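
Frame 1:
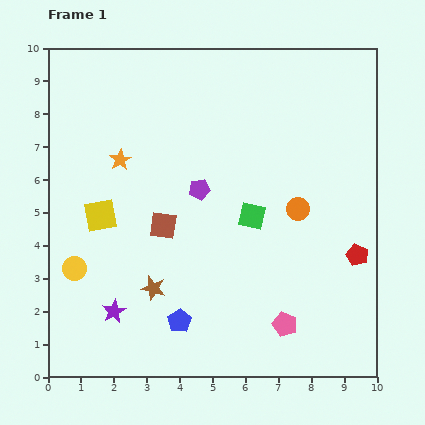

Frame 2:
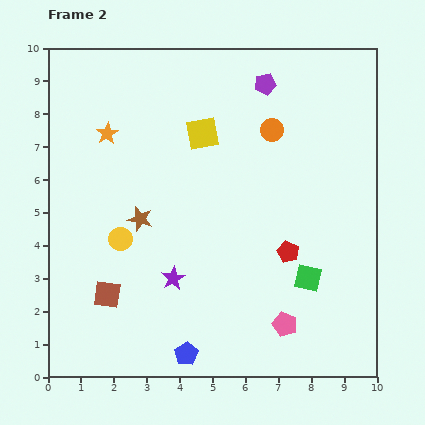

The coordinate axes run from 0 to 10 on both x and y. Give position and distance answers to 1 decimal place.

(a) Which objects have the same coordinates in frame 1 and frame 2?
the pink pentagon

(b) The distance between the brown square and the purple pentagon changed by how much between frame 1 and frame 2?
+6.4

Distance in frame 1: 1.6. Distance in frame 2: 8.0.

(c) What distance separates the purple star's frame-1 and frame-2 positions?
2.1

The purple star moved from (2.0, 2.0) to (3.8, 3.0), a distance of √(1.8² + 1.0²) ≈ 2.1.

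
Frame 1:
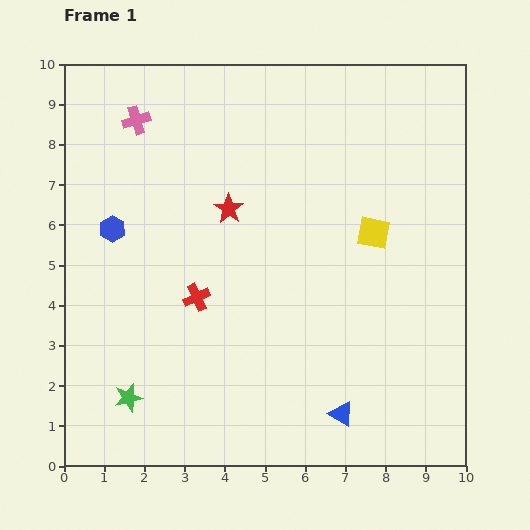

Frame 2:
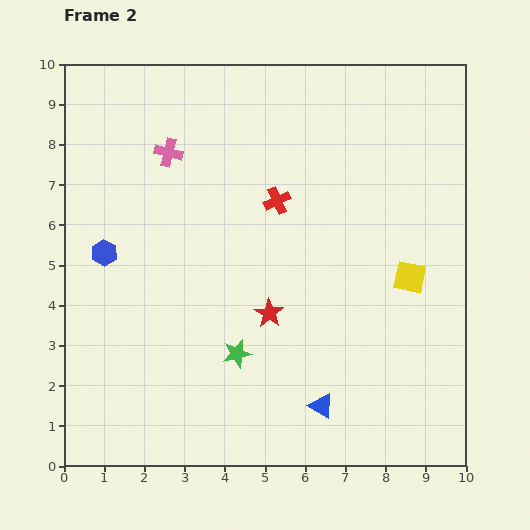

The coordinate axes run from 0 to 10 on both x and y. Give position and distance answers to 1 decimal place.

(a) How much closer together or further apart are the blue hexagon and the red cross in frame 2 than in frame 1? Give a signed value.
+1.8

Distance in frame 1: 2.7. Distance in frame 2: 4.5.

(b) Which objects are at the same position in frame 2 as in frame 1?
none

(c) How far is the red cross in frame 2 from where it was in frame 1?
3.1

The red cross moved from (3.3, 4.2) to (5.3, 6.6), a distance of √(2.0² + 2.4²) ≈ 3.1.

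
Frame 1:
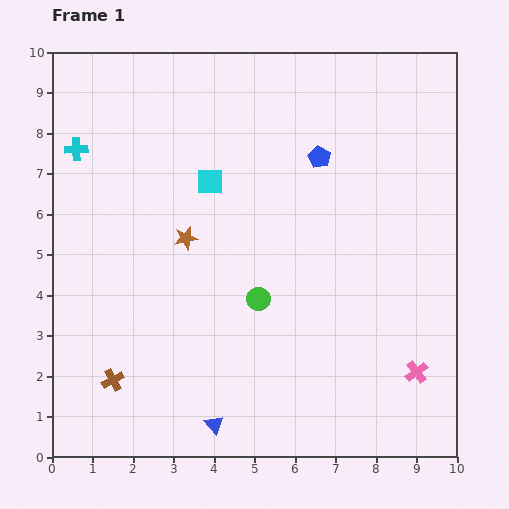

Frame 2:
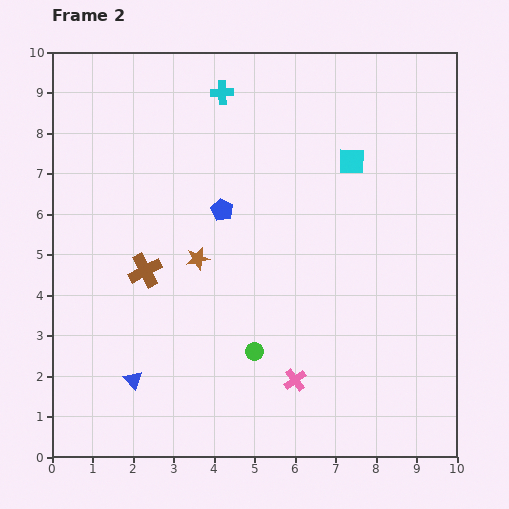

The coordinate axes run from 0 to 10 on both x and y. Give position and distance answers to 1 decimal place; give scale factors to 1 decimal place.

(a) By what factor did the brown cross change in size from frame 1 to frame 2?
1.5×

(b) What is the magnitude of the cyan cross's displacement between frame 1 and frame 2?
3.9

The cyan cross moved from (0.6, 7.6) to (4.2, 9.0), a distance of √(3.6² + 1.4²) ≈ 3.9.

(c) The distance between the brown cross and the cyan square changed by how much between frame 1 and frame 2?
+0.3

Distance in frame 1: 5.5. Distance in frame 2: 5.8.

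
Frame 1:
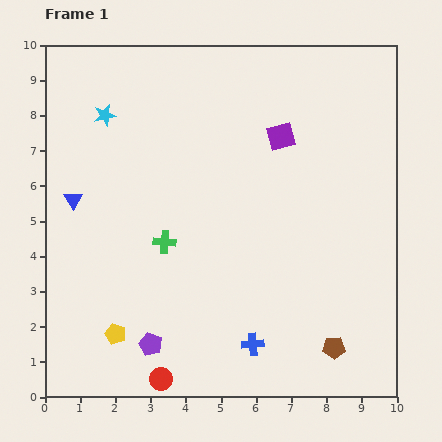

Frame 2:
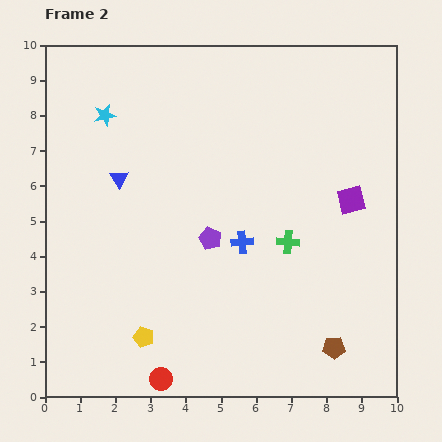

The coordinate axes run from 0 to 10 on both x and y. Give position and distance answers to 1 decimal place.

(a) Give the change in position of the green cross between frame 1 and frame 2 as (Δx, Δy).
(3.5, 0.0)

The green cross was at (3.4, 4.4) in frame 1 and (6.9, 4.4) in frame 2.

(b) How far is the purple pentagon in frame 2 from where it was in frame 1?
3.4

The purple pentagon moved from (3.0, 1.5) to (4.7, 4.5), a distance of √(1.7² + 3.0²) ≈ 3.4.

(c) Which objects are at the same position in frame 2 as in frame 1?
the red circle, the cyan star, the brown pentagon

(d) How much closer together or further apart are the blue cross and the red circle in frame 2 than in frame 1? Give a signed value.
+1.7

Distance in frame 1: 2.8. Distance in frame 2: 4.5.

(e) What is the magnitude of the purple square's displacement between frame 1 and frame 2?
2.7

The purple square moved from (6.7, 7.4) to (8.7, 5.6), a distance of √(2.0² + 1.8²) ≈ 2.7.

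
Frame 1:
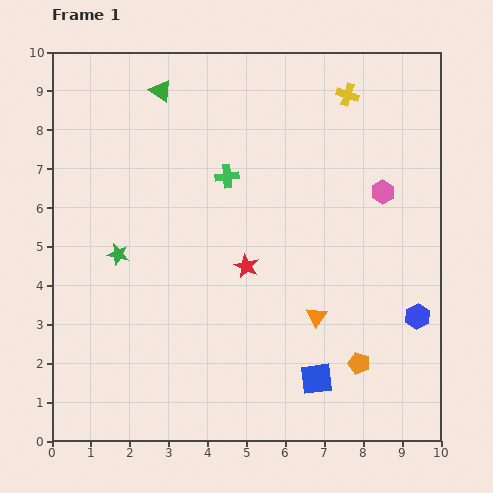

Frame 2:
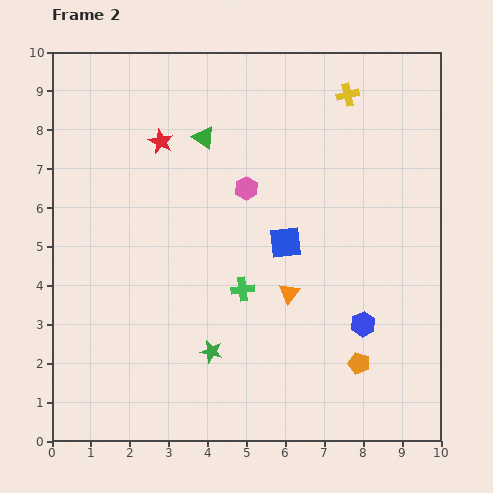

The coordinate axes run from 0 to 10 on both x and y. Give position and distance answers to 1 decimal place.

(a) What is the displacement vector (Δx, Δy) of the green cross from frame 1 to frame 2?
(0.4, -2.9)

The green cross was at (4.5, 6.8) in frame 1 and (4.9, 3.9) in frame 2.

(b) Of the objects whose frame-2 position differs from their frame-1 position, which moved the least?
the orange triangle

(moved 0.9)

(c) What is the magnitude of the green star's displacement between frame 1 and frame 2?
3.5

The green star moved from (1.7, 4.8) to (4.1, 2.3), a distance of √(2.4² + 2.5²) ≈ 3.5.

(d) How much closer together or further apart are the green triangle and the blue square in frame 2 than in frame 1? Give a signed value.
-5.0

Distance in frame 1: 8.4. Distance in frame 2: 3.4.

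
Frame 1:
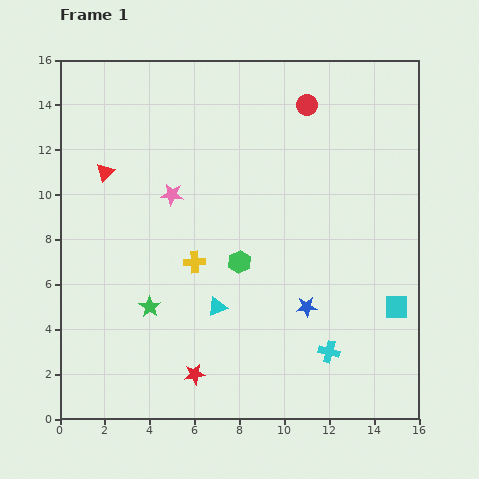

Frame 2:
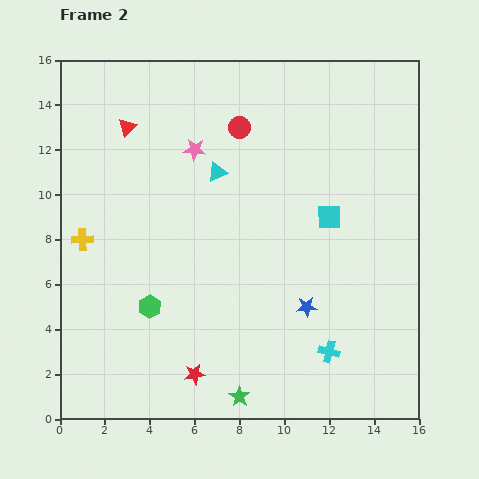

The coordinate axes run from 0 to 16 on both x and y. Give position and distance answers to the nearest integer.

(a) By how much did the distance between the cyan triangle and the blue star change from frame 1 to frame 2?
+3

Distance in frame 1: 4. Distance in frame 2: 7.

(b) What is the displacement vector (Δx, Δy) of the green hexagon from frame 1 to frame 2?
(-4, -2)

The green hexagon was at (8, 7) in frame 1 and (4, 5) in frame 2.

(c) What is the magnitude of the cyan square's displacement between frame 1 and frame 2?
5

The cyan square moved from (15, 5) to (12, 9), a distance of √(3² + 4²) ≈ 5.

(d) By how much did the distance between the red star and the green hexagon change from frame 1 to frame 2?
-1

Distance in frame 1: 5. Distance in frame 2: 4.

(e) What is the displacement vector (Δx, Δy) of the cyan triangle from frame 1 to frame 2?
(0, 6)

The cyan triangle was at (7, 5) in frame 1 and (7, 11) in frame 2.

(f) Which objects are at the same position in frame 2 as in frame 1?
the red star, the blue star, the cyan cross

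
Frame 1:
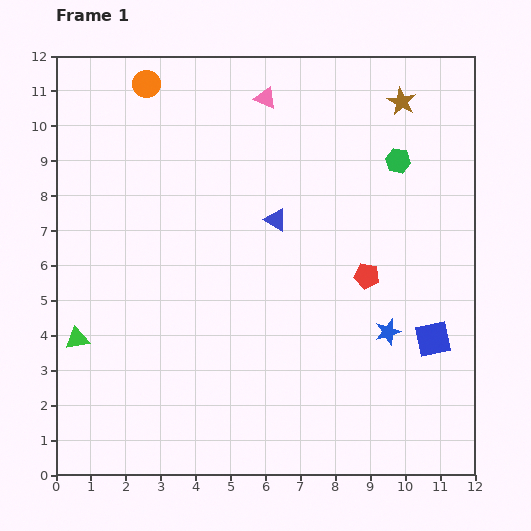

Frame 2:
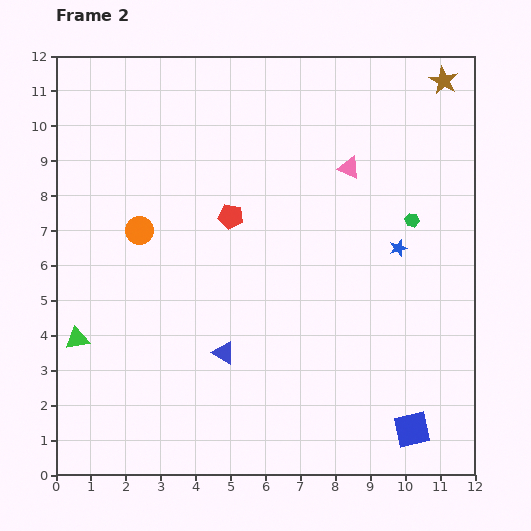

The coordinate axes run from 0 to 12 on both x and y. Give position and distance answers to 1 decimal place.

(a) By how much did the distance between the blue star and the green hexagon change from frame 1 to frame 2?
-4.0

Distance in frame 1: 4.9. Distance in frame 2: 0.9.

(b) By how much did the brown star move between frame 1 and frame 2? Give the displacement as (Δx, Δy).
(1.2, 0.6)

The brown star was at (9.9, 10.7) in frame 1 and (11.1, 11.3) in frame 2.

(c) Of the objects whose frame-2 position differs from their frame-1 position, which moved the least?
the brown star

(moved 1.3)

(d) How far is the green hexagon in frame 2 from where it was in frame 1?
1.7

The green hexagon moved from (9.8, 9.0) to (10.2, 7.3), a distance of √(0.4² + 1.7²) ≈ 1.7.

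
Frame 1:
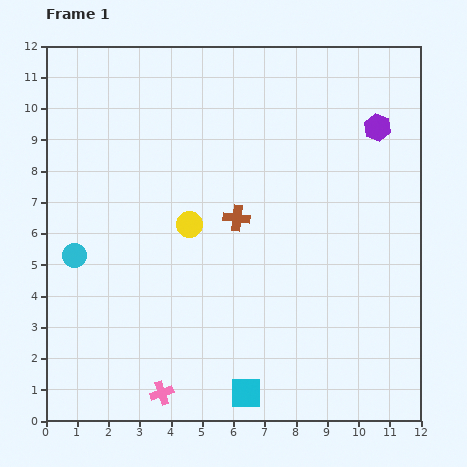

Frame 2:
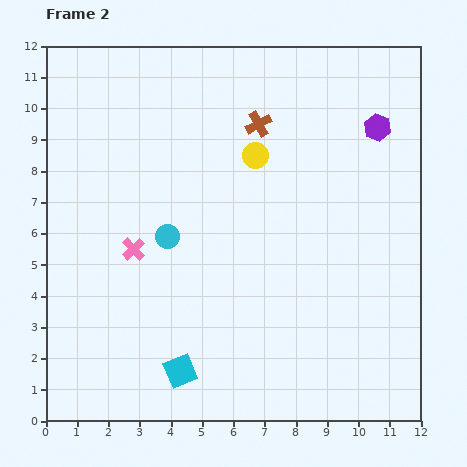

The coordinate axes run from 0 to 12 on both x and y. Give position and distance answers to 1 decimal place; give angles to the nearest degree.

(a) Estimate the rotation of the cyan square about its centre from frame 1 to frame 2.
23° counter-clockwise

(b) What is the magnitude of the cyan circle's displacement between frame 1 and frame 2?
3.1

The cyan circle moved from (0.9, 5.3) to (3.9, 5.9), a distance of √(3.0² + 0.6²) ≈ 3.1.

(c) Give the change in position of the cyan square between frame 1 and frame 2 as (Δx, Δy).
(-2.1, 0.7)

The cyan square was at (6.4, 0.9) in frame 1 and (4.3, 1.6) in frame 2.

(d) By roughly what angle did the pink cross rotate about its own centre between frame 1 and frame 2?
24° counter-clockwise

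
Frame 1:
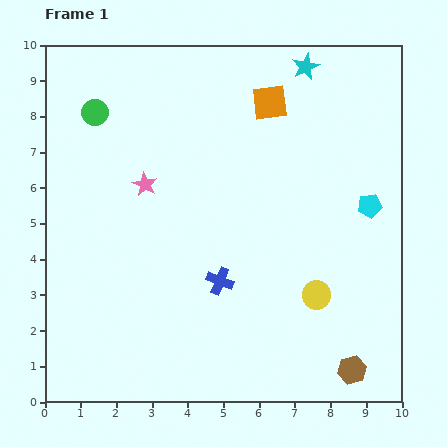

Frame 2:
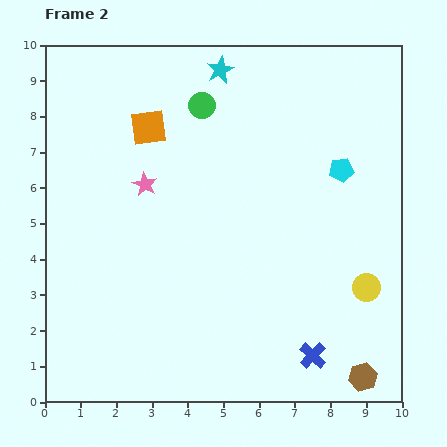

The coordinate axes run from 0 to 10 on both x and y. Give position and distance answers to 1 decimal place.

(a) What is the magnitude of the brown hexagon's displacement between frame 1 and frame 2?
0.4

The brown hexagon moved from (8.6, 0.9) to (8.9, 0.7), a distance of √(0.3² + 0.2²) ≈ 0.4.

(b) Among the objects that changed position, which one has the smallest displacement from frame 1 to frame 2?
the brown hexagon

(moved 0.4)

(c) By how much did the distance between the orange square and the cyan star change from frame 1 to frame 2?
+1.2

Distance in frame 1: 1.4. Distance in frame 2: 2.6.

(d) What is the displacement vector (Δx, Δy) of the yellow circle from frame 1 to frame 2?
(1.4, 0.2)

The yellow circle was at (7.6, 3.0) in frame 1 and (9.0, 3.2) in frame 2.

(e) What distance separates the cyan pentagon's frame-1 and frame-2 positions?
1.3

The cyan pentagon moved from (9.1, 5.5) to (8.3, 6.5), a distance of √(0.8² + 1.0²) ≈ 1.3.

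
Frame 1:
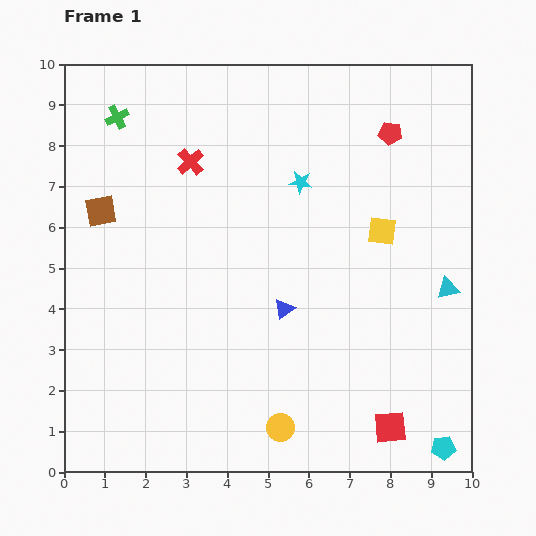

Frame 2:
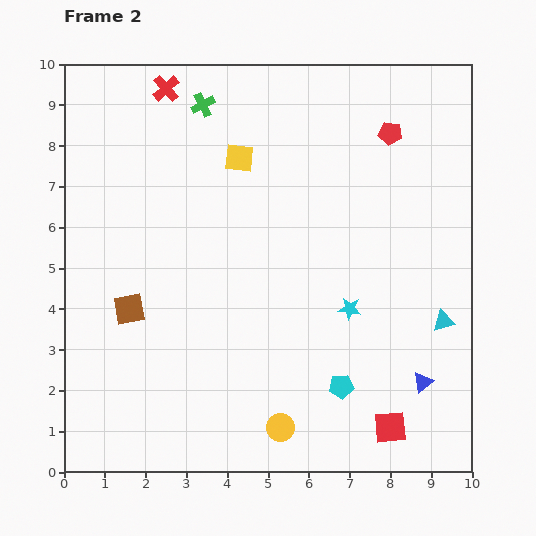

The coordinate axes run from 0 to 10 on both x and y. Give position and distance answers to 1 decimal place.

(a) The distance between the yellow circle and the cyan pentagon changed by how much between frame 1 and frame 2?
-2.2

Distance in frame 1: 4.0. Distance in frame 2: 1.8.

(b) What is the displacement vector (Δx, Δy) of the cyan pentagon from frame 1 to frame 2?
(-2.5, 1.5)

The cyan pentagon was at (9.3, 0.6) in frame 1 and (6.8, 2.1) in frame 2.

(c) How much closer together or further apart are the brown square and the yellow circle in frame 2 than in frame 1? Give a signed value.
-2.2

Distance in frame 1: 6.9. Distance in frame 2: 4.7.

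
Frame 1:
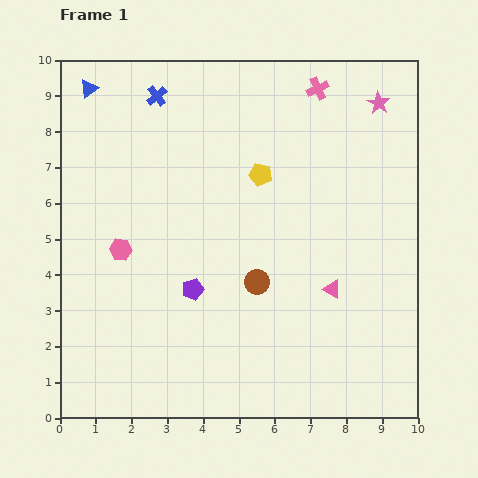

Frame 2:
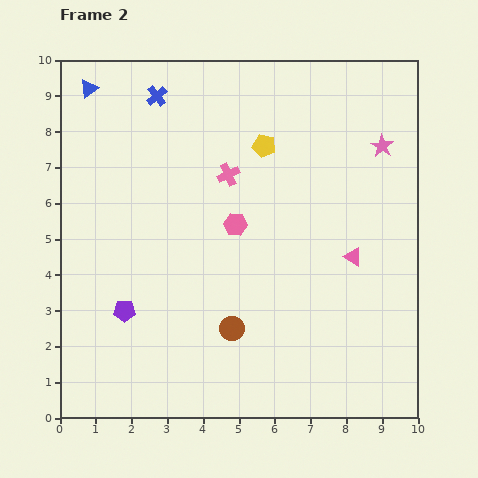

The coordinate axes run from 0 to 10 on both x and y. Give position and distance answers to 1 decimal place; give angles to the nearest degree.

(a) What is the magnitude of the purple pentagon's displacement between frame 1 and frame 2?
2.0

The purple pentagon moved from (3.7, 3.6) to (1.8, 3.0), a distance of √(1.9² + 0.6²) ≈ 2.0.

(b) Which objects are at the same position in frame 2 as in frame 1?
the blue cross, the blue triangle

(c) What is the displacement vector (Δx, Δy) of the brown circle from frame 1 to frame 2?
(-0.7, -1.3)

The brown circle was at (5.5, 3.8) in frame 1 and (4.8, 2.5) in frame 2.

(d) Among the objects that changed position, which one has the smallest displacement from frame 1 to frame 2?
the yellow pentagon

(moved 0.8)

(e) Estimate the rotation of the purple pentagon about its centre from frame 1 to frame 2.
17° clockwise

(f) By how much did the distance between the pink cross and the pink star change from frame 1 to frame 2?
+2.7

Distance in frame 1: 1.7. Distance in frame 2: 4.4.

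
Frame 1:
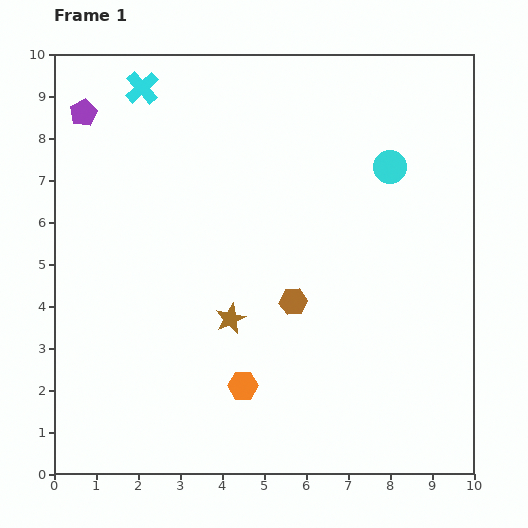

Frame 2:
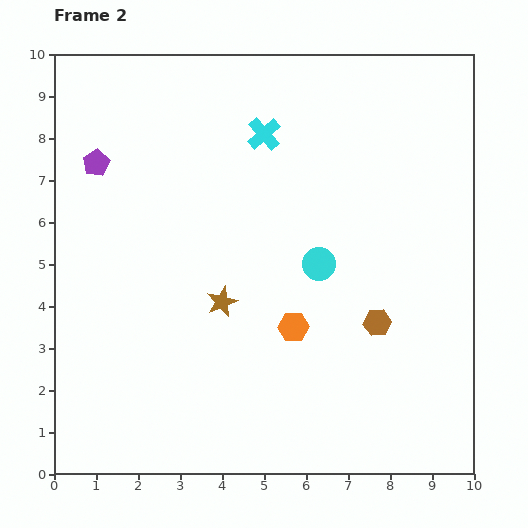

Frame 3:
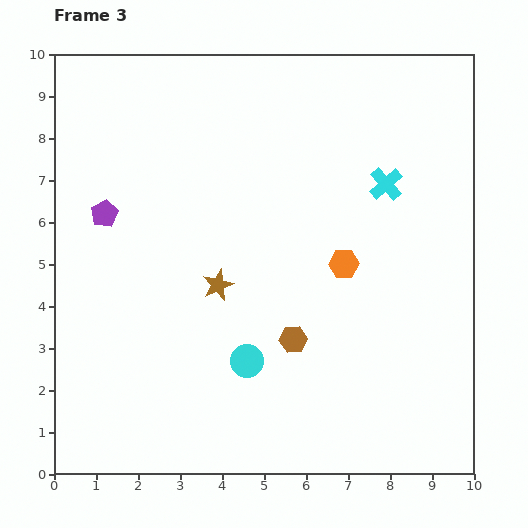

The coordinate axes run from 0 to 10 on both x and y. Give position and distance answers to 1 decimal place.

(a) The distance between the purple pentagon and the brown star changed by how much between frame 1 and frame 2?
-1.5

Distance in frame 1: 6.0. Distance in frame 2: 4.5.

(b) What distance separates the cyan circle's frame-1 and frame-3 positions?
5.7

The cyan circle moved from (8.0, 7.3) to (4.6, 2.7), a distance of √(3.4² + 4.6²) ≈ 5.7.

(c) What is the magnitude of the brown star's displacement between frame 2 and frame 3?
0.4

The brown star moved from (4.0, 4.1) to (3.9, 4.5), a distance of √(0.1² + 0.4²) ≈ 0.4.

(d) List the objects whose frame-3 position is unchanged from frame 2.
none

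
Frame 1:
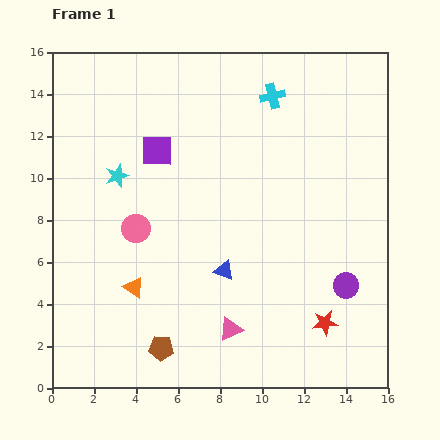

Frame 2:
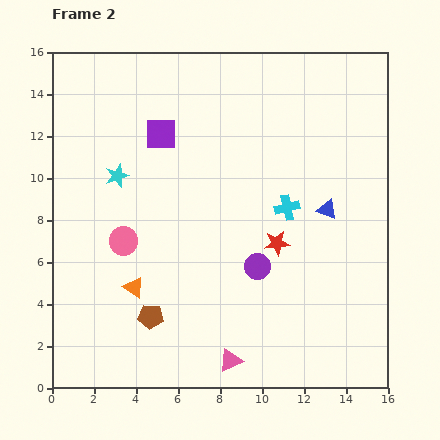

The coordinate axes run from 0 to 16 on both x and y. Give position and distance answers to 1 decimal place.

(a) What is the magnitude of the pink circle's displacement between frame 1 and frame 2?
0.8

The pink circle moved from (4.0, 7.6) to (3.4, 7.0), a distance of √(0.6² + 0.6²) ≈ 0.8.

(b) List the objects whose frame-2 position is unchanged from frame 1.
the orange triangle, the cyan star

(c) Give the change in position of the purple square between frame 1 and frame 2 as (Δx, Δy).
(0.2, 0.8)

The purple square was at (5.0, 11.3) in frame 1 and (5.2, 12.1) in frame 2.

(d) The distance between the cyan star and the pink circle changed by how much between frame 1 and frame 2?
+0.4

Distance in frame 1: 2.7. Distance in frame 2: 3.1.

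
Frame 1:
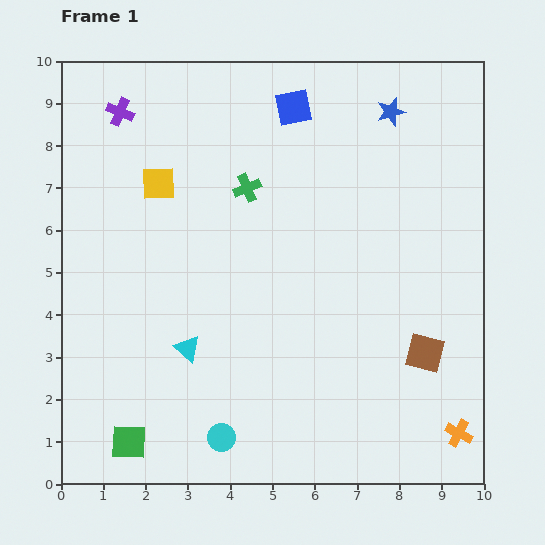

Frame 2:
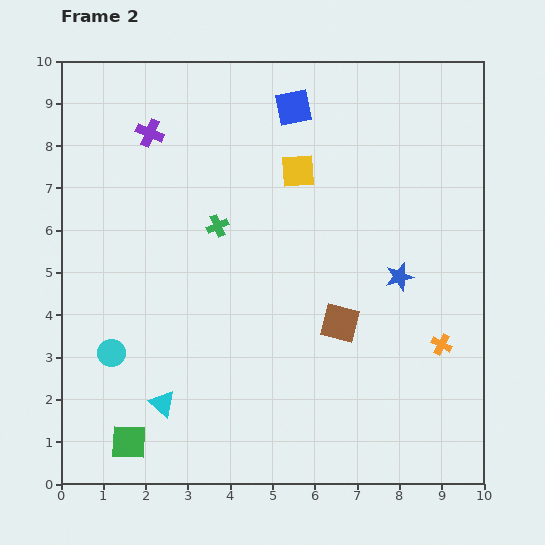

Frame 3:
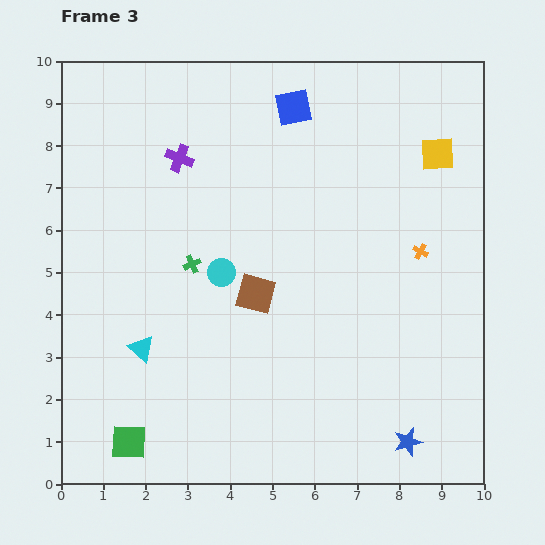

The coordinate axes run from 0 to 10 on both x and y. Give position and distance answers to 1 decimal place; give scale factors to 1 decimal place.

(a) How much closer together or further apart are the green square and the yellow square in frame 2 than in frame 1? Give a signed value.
+1.4

Distance in frame 1: 6.1. Distance in frame 2: 7.5.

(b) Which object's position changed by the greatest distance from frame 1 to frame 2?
the blue star

(moved 3.9; next 3.3)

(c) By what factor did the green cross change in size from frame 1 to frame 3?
0.6×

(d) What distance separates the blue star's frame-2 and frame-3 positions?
3.9

The blue star moved from (8.0, 4.9) to (8.2, 1.0), a distance of √(0.2² + 3.9²) ≈ 3.9.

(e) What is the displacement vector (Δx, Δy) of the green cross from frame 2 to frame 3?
(-0.6, -0.9)

The green cross was at (3.7, 6.1) in frame 2 and (3.1, 5.2) in frame 3.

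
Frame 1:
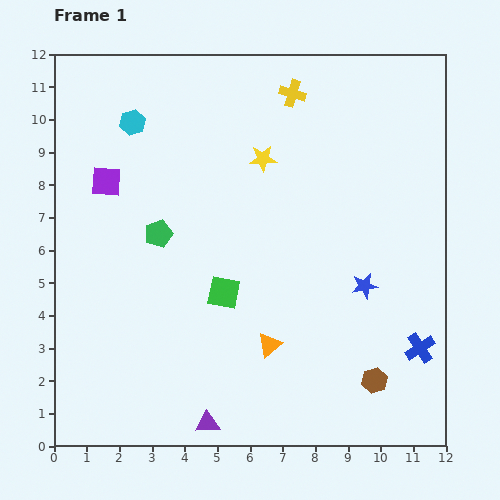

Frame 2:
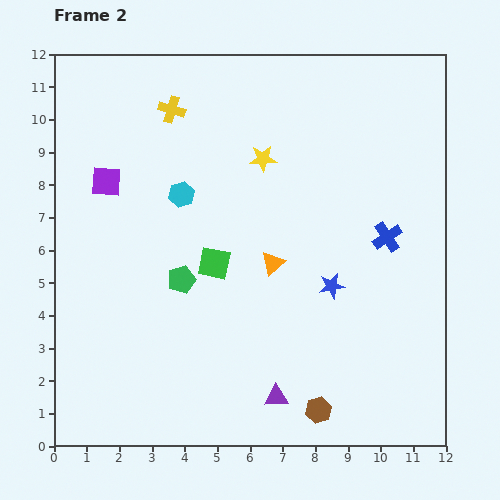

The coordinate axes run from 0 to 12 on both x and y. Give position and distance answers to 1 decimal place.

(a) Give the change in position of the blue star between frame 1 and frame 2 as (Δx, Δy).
(-1.0, 0.0)

The blue star was at (9.5, 4.9) in frame 1 and (8.5, 4.9) in frame 2.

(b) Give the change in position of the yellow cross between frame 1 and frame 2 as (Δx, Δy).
(-3.7, -0.5)

The yellow cross was at (7.3, 10.8) in frame 1 and (3.6, 10.3) in frame 2.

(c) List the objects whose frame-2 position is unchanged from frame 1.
the purple square, the yellow star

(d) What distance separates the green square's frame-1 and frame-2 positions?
0.9

The green square moved from (5.2, 4.7) to (4.9, 5.6), a distance of √(0.3² + 0.9²) ≈ 0.9.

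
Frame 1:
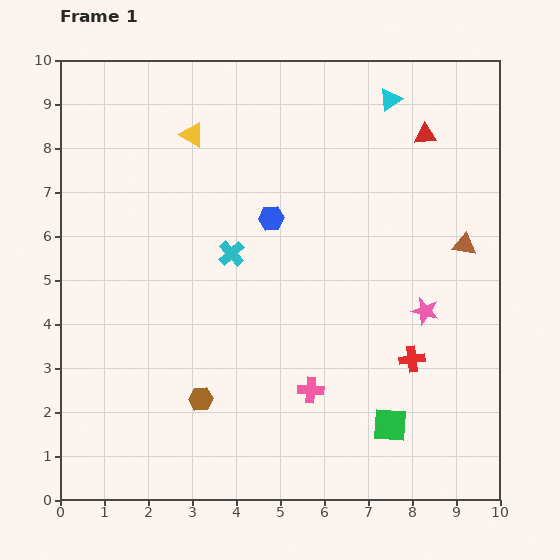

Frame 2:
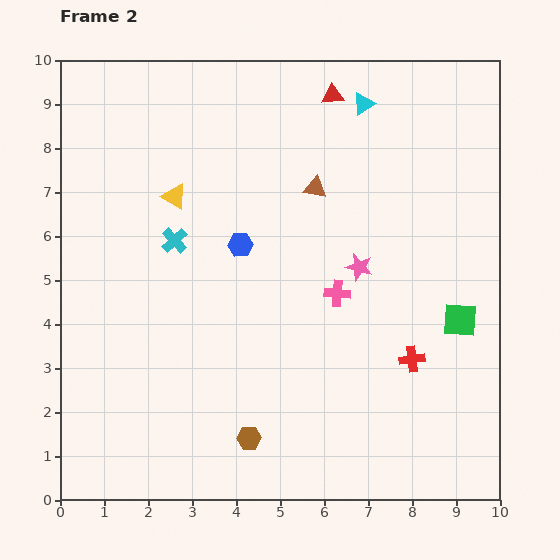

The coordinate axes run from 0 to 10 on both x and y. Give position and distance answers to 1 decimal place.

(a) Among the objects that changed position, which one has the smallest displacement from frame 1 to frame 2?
the cyan triangle

(moved 0.6)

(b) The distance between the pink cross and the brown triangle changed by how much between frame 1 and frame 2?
-2.3

Distance in frame 1: 4.8. Distance in frame 2: 2.5.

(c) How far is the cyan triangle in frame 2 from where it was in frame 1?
0.6

The cyan triangle moved from (7.5, 9.1) to (6.9, 9.0), a distance of √(0.6² + 0.1²) ≈ 0.6.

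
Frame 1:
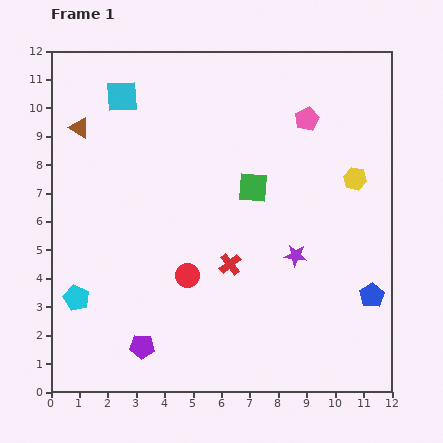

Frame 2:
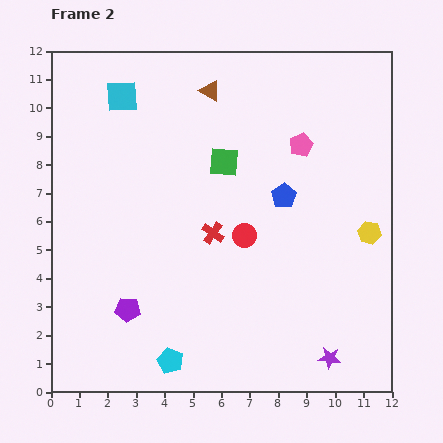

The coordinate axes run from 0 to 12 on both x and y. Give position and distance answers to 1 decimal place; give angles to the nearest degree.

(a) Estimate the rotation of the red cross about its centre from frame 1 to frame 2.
17° counter-clockwise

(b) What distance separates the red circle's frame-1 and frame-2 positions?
2.4

The red circle moved from (4.8, 4.1) to (6.8, 5.5), a distance of √(2.0² + 1.4²) ≈ 2.4.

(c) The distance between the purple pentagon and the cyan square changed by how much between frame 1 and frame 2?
-1.3

Distance in frame 1: 8.8. Distance in frame 2: 7.5.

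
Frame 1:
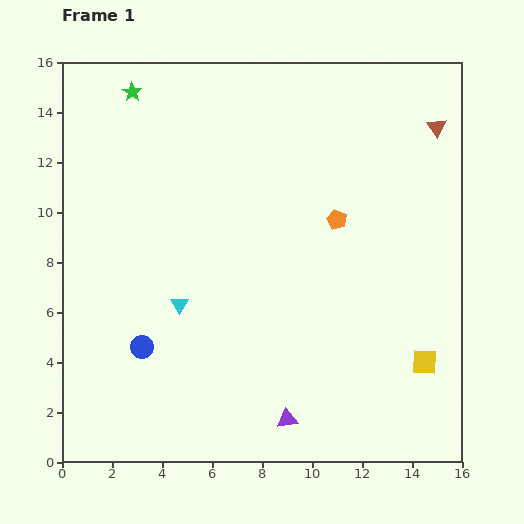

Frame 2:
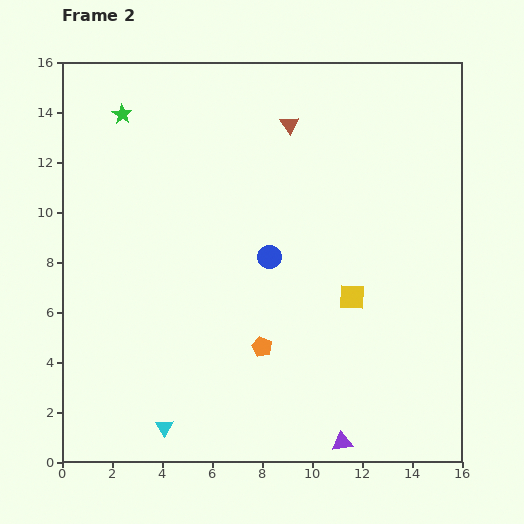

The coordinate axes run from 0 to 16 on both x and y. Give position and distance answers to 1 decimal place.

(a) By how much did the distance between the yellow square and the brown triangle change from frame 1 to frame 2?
-2.1

Distance in frame 1: 9.4. Distance in frame 2: 7.3.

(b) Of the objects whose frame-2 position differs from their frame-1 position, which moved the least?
the green star

(moved 1.0)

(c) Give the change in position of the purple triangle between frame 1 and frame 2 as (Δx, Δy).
(2.2, -0.9)

The purple triangle was at (9.0, 1.7) in frame 1 and (11.2, 0.8) in frame 2.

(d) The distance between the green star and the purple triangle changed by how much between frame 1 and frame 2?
+1.3

Distance in frame 1: 14.5. Distance in frame 2: 15.8.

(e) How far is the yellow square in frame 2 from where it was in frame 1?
3.9

The yellow square moved from (14.5, 4.0) to (11.6, 6.6), a distance of √(2.9² + 2.6²) ≈ 3.9.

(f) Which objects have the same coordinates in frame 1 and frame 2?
none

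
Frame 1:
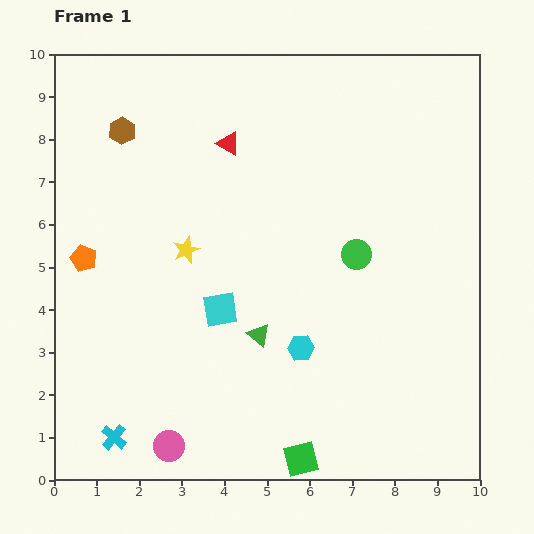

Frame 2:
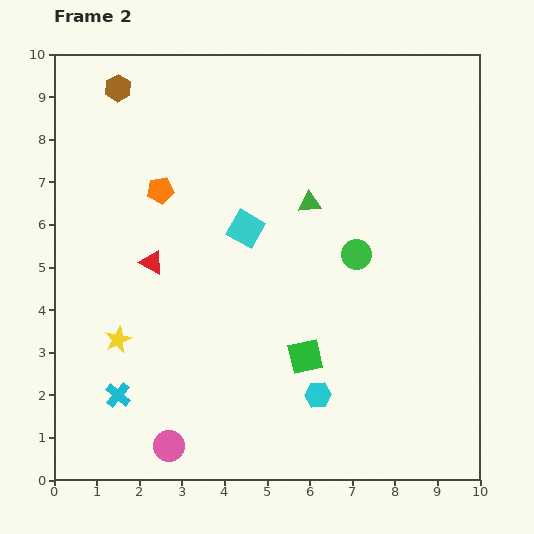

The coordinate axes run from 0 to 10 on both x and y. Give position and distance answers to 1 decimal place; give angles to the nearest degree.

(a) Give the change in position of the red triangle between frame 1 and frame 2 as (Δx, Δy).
(-1.8, -2.8)

The red triangle was at (4.1, 7.9) in frame 1 and (2.3, 5.1) in frame 2.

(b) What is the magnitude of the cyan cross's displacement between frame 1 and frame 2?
1.0

The cyan cross moved from (1.4, 1.0) to (1.5, 2.0), a distance of √(0.1² + 1.0²) ≈ 1.0.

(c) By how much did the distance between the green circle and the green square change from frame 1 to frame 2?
-2.3

Distance in frame 1: 5.0. Distance in frame 2: 2.7.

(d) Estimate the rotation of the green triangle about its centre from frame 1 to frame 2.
44° counter-clockwise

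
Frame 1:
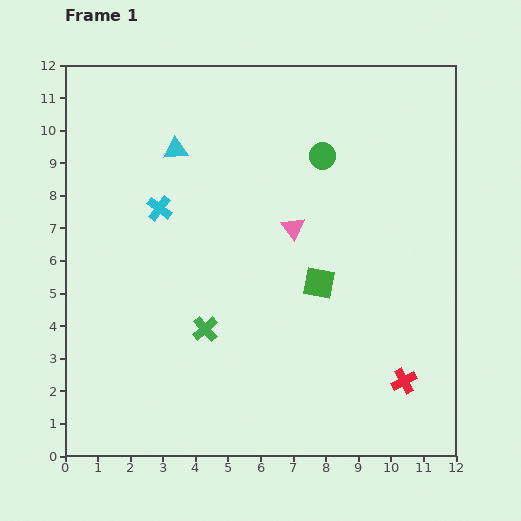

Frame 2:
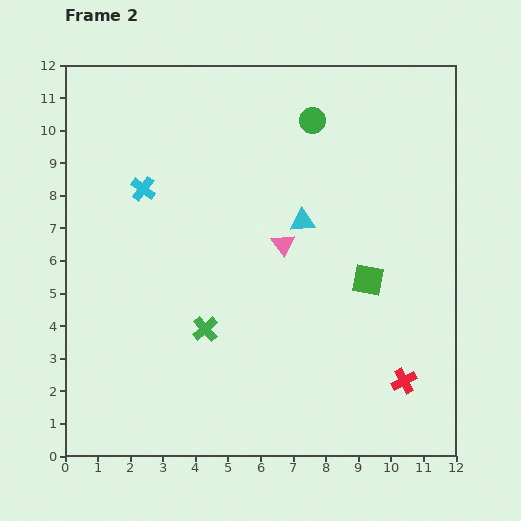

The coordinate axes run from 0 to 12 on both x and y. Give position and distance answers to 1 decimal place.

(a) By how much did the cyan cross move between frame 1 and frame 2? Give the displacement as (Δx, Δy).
(-0.5, 0.6)

The cyan cross was at (2.9, 7.6) in frame 1 and (2.4, 8.2) in frame 2.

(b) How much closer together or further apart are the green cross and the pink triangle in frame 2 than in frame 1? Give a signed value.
-0.6

Distance in frame 1: 4.1. Distance in frame 2: 3.5.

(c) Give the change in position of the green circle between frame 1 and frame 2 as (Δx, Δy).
(-0.3, 1.1)

The green circle was at (7.9, 9.2) in frame 1 and (7.6, 10.3) in frame 2.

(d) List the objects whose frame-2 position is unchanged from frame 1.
the green cross, the red cross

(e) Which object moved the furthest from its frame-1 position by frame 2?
the cyan triangle

(moved 4.5; next 1.5)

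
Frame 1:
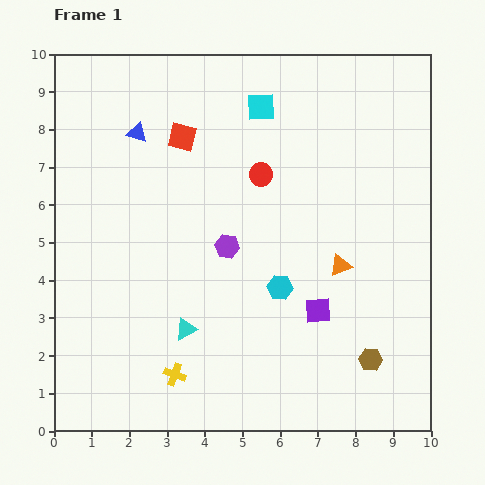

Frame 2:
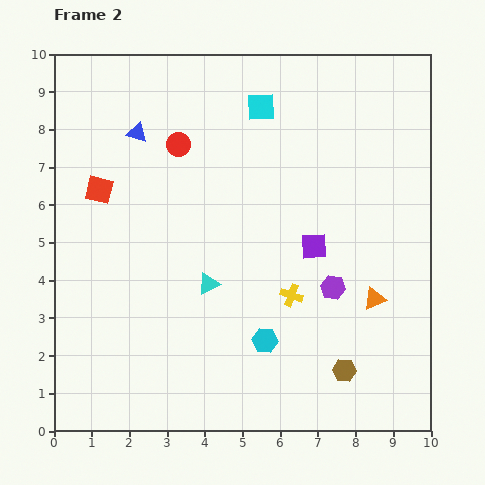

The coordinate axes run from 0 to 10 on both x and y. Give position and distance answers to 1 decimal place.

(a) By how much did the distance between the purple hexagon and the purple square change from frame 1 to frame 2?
-1.7

Distance in frame 1: 2.9. Distance in frame 2: 1.2.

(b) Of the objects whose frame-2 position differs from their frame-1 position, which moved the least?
the brown hexagon

(moved 0.8)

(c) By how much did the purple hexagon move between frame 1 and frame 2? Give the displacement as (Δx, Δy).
(2.8, -1.1)

The purple hexagon was at (4.6, 4.9) in frame 1 and (7.4, 3.8) in frame 2.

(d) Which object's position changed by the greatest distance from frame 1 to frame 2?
the yellow cross

(moved 3.7; next 3.0)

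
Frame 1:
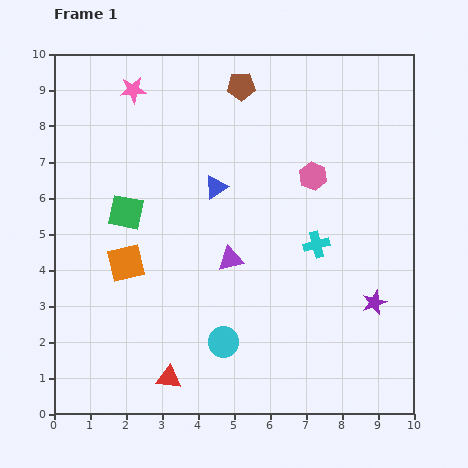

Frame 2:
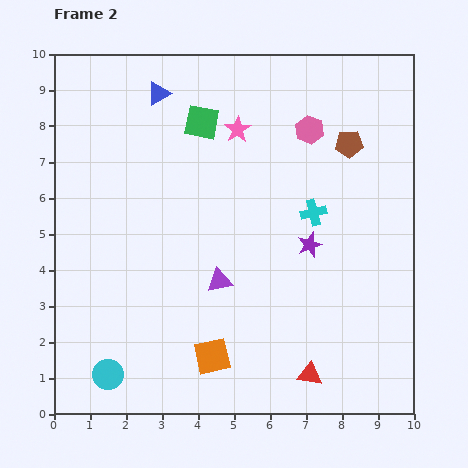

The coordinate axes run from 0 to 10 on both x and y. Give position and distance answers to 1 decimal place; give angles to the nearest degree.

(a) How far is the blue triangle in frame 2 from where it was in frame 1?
3.1

The blue triangle moved from (4.5, 6.3) to (2.9, 8.9), a distance of √(1.6² + 2.6²) ≈ 3.1.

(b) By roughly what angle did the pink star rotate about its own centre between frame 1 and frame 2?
29° counter-clockwise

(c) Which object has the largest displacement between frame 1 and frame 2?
the red triangle

(moved 3.9; next 3.5)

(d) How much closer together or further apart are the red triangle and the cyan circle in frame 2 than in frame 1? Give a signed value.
+3.8

Distance in frame 1: 1.8. Distance in frame 2: 5.6.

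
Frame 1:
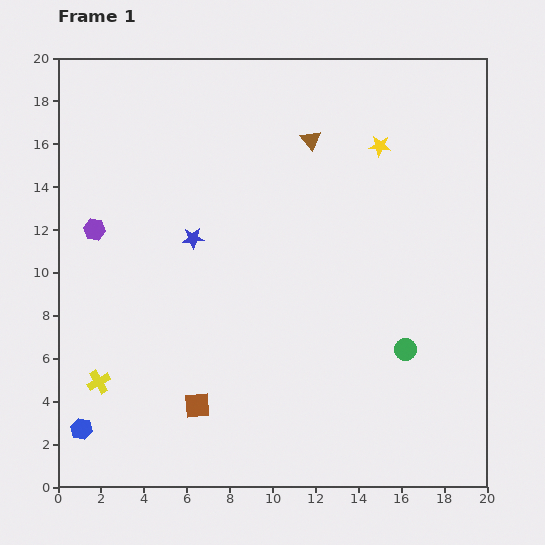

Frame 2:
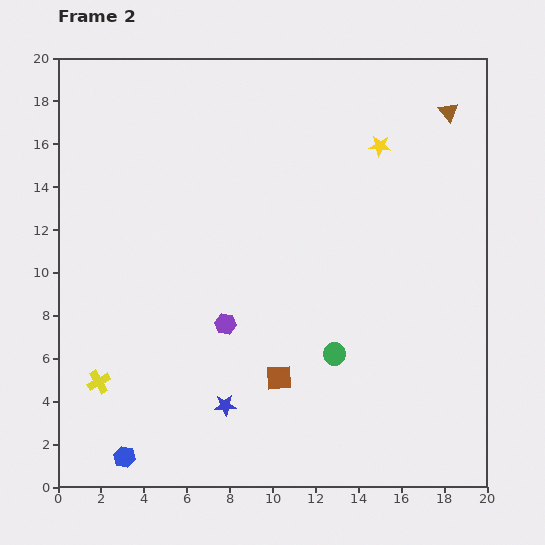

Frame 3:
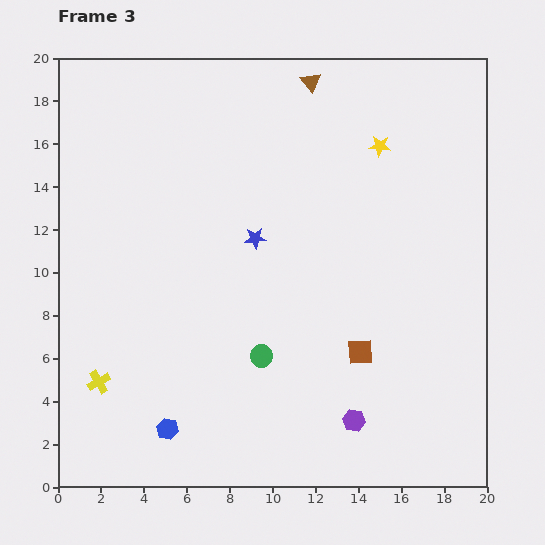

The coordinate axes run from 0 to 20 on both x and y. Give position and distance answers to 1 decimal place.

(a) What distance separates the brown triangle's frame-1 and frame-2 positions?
6.5

The brown triangle moved from (11.8, 16.2) to (18.2, 17.5), a distance of √(6.4² + 1.3²) ≈ 6.5.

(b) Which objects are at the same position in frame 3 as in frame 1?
the yellow cross, the yellow star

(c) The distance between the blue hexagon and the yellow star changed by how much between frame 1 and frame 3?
-2.7

Distance in frame 1: 19.2. Distance in frame 3: 16.5.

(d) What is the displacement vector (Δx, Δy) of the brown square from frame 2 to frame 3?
(3.8, 1.2)

The brown square was at (10.3, 5.1) in frame 2 and (14.1, 6.3) in frame 3.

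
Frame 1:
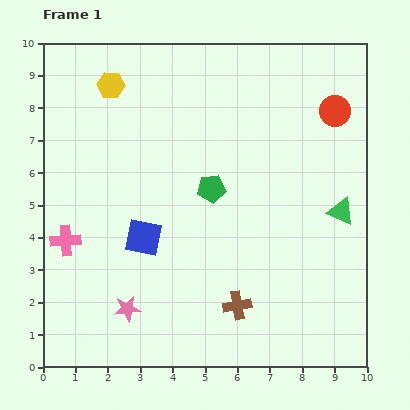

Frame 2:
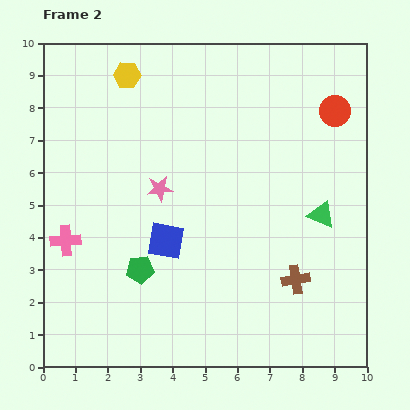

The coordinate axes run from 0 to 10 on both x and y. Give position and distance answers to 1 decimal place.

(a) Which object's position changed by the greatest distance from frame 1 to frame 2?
the pink star

(moved 3.8; next 3.3)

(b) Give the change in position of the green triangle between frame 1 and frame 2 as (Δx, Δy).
(-0.6, -0.1)

The green triangle was at (9.2, 4.8) in frame 1 and (8.6, 4.7) in frame 2.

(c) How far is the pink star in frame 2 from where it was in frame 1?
3.8

The pink star moved from (2.6, 1.8) to (3.6, 5.5), a distance of √(1.0² + 3.7²) ≈ 3.8.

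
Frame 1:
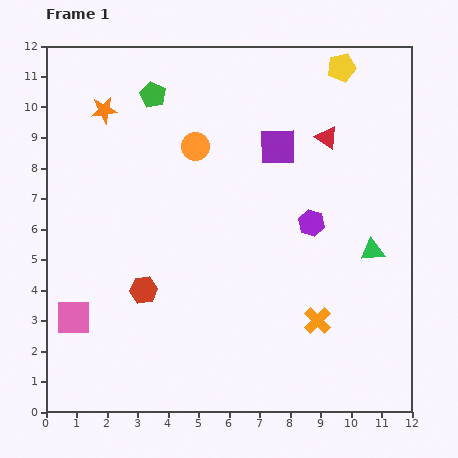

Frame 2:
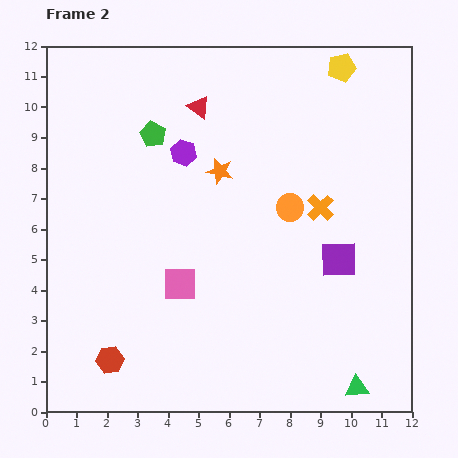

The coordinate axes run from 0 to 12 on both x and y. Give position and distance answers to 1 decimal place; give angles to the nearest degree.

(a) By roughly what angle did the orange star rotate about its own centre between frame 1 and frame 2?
21° clockwise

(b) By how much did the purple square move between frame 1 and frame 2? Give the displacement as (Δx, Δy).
(2.0, -3.7)

The purple square was at (7.6, 8.7) in frame 1 and (9.6, 5.0) in frame 2.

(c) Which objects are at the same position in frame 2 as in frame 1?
the yellow pentagon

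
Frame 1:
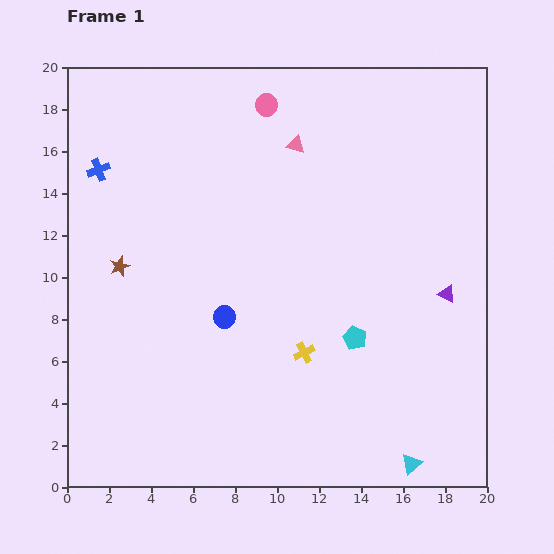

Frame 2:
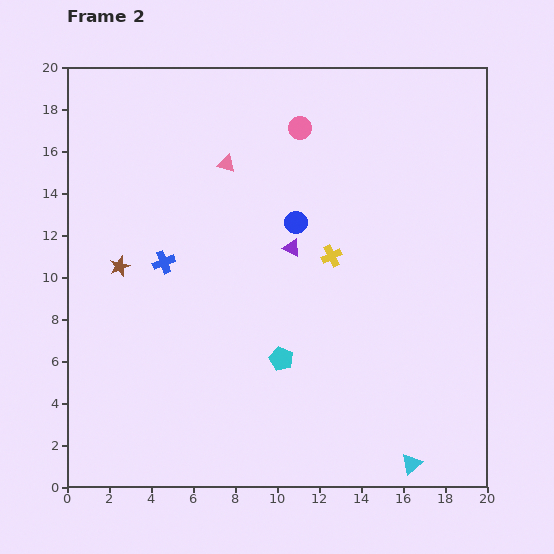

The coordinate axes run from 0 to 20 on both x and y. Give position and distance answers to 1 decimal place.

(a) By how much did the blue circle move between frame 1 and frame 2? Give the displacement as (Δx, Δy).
(3.4, 4.5)

The blue circle was at (7.5, 8.1) in frame 1 and (10.9, 12.6) in frame 2.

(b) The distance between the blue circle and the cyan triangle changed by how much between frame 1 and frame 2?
+1.4

Distance in frame 1: 11.3. Distance in frame 2: 12.7.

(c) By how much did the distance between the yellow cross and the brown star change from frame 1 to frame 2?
+0.4

Distance in frame 1: 9.7. Distance in frame 2: 10.1.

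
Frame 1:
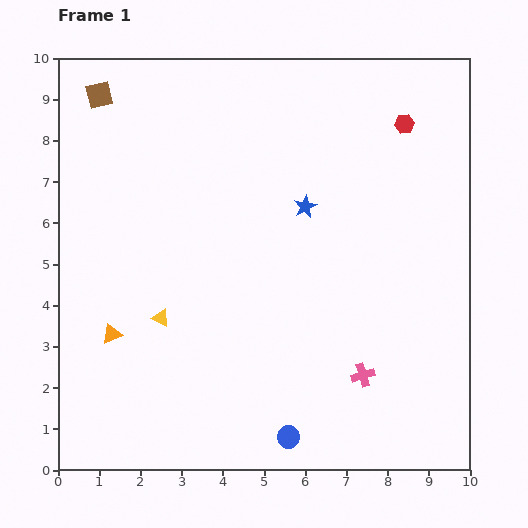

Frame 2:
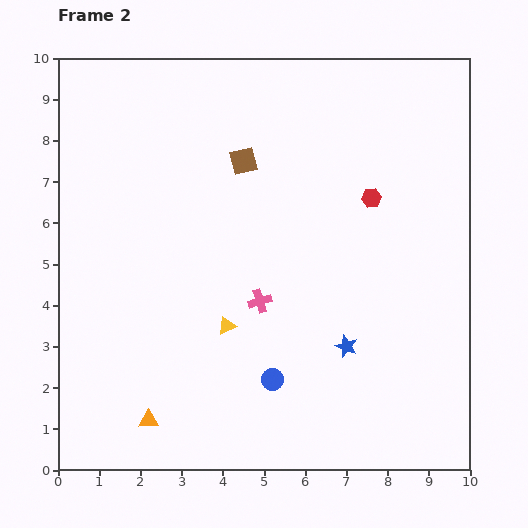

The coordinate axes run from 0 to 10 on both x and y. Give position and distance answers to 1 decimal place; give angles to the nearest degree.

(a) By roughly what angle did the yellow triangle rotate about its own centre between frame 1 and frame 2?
50° counter-clockwise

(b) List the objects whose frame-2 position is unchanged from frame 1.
none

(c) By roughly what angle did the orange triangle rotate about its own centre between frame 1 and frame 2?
20° clockwise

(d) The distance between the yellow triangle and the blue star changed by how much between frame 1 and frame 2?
-1.5

Distance in frame 1: 4.4. Distance in frame 2: 2.9.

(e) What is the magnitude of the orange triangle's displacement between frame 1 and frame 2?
2.3

The orange triangle moved from (1.3, 3.3) to (2.2, 1.2), a distance of √(0.9² + 2.1²) ≈ 2.3.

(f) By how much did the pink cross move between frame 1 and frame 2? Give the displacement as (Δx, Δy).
(-2.5, 1.8)

The pink cross was at (7.4, 2.3) in frame 1 and (4.9, 4.1) in frame 2.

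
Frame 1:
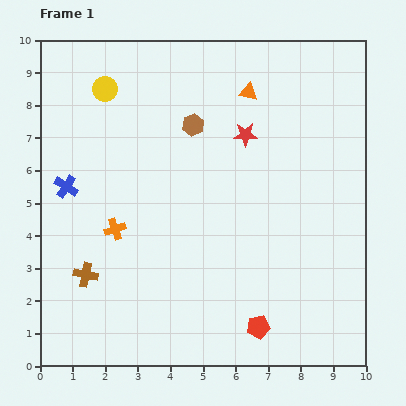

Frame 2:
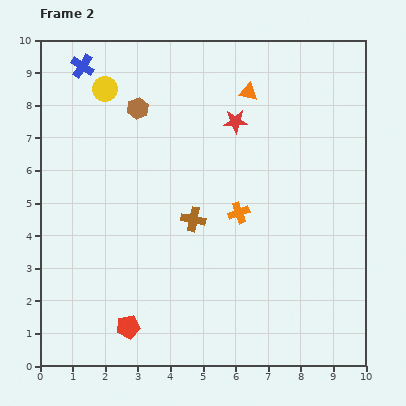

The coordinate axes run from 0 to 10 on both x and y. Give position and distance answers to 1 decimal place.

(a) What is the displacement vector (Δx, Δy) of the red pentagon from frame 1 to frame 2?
(-4.0, 0.0)

The red pentagon was at (6.7, 1.2) in frame 1 and (2.7, 1.2) in frame 2.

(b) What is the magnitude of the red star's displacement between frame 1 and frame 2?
0.5

The red star moved from (6.3, 7.1) to (6.0, 7.5), a distance of √(0.3² + 0.4²) ≈ 0.5.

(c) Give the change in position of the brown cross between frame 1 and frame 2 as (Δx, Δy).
(3.3, 1.7)

The brown cross was at (1.4, 2.8) in frame 1 and (4.7, 4.5) in frame 2.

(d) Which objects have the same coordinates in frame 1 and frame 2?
the orange triangle, the yellow circle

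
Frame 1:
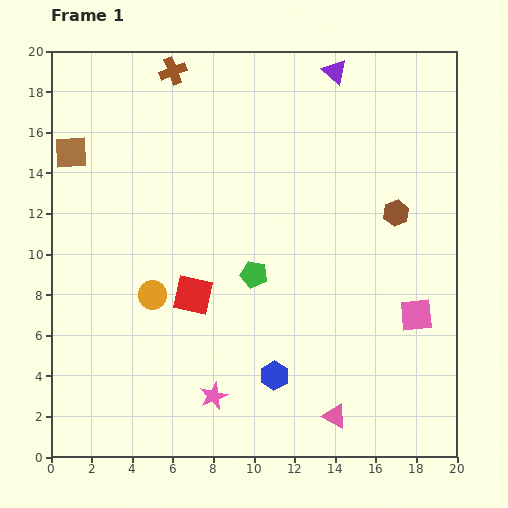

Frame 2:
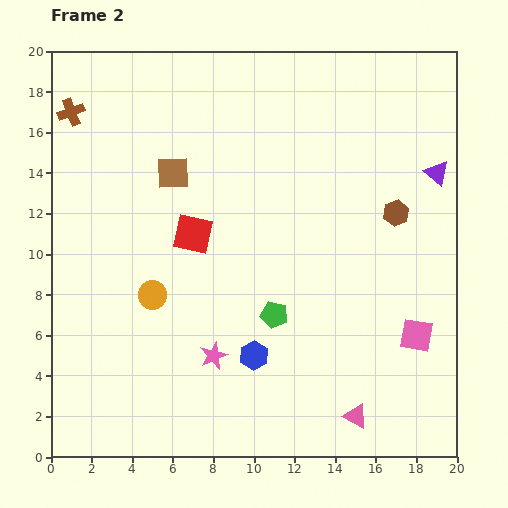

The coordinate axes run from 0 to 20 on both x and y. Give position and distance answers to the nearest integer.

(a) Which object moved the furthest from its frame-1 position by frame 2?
the purple triangle

(moved 7; next 5)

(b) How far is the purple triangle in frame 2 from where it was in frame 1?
7

The purple triangle moved from (14, 19) to (19, 14), a distance of √(5² + 5²) ≈ 7.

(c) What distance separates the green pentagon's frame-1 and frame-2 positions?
2

The green pentagon moved from (10, 9) to (11, 7), a distance of √(1² + 2²) ≈ 2.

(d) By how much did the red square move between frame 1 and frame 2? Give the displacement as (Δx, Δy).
(0, 3)

The red square was at (7, 8) in frame 1 and (7, 11) in frame 2.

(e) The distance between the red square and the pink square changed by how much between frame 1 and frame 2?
+1

Distance in frame 1: 11. Distance in frame 2: 12.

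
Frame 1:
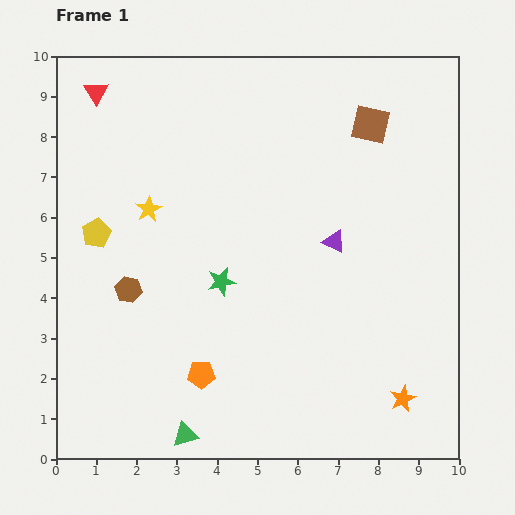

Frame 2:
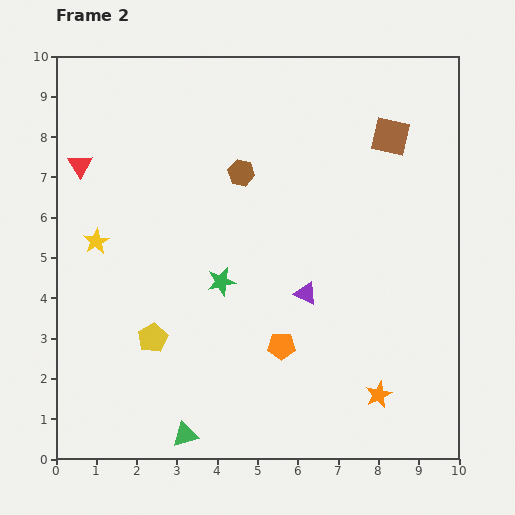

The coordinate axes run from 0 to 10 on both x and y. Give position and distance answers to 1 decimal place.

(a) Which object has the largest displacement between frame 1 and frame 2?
the brown hexagon

(moved 4.0; next 3.0)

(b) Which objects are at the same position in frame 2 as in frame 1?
the green triangle, the green star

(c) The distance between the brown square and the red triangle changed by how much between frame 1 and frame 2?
+0.9

Distance in frame 1: 6.8. Distance in frame 2: 7.7.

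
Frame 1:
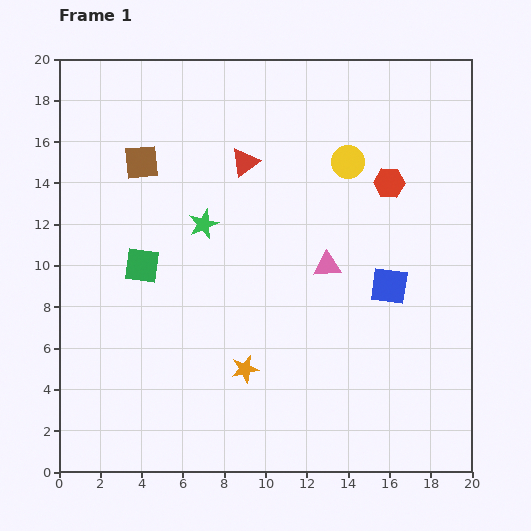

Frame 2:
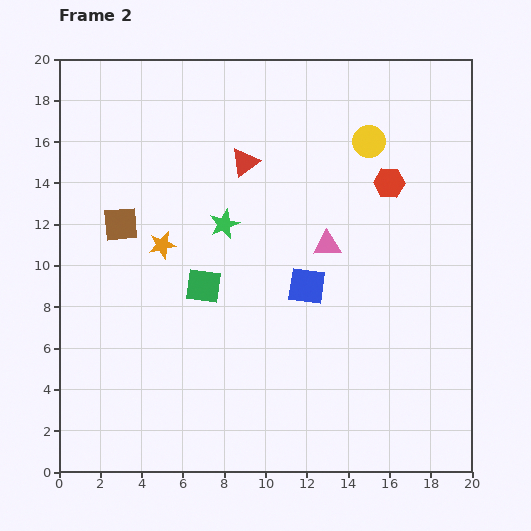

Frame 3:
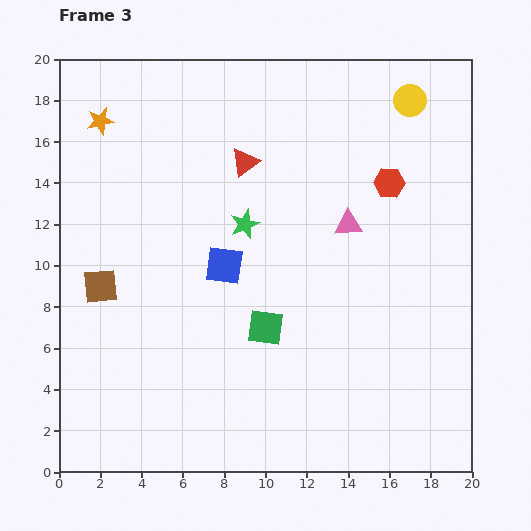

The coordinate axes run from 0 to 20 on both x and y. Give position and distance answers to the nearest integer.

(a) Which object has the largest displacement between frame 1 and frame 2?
the orange star

(moved 7; next 4)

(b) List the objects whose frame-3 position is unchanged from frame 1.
the red triangle, the red hexagon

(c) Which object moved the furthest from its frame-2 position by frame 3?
the orange star

(moved 7; next 4)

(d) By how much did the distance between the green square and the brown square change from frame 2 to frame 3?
+3

Distance in frame 2: 5. Distance in frame 3: 8.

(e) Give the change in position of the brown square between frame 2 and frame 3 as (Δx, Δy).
(-1, -3)

The brown square was at (3, 12) in frame 2 and (2, 9) in frame 3.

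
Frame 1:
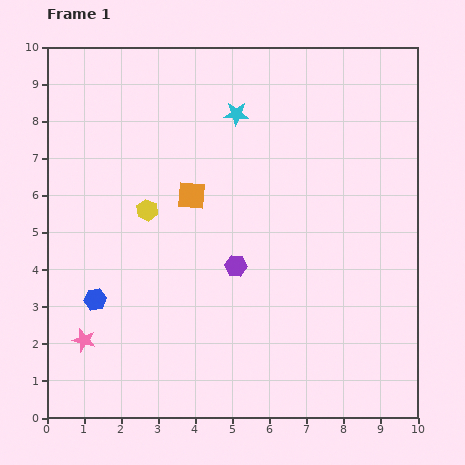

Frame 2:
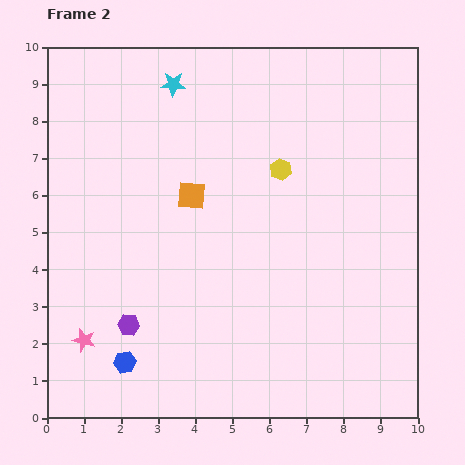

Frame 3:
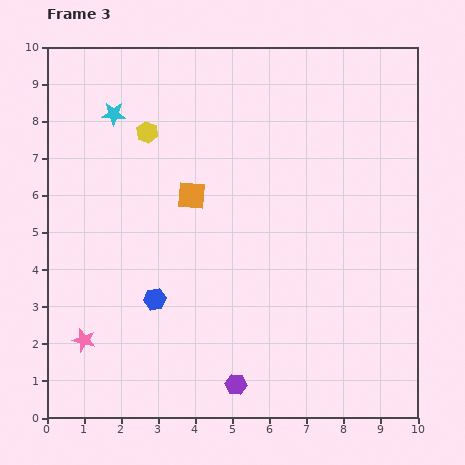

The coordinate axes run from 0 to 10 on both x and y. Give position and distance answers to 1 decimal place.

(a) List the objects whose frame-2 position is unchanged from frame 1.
the pink star, the orange square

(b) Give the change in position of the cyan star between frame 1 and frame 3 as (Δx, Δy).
(-3.3, 0.0)

The cyan star was at (5.1, 8.2) in frame 1 and (1.8, 8.2) in frame 3.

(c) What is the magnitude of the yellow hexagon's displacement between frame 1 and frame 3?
2.1

The yellow hexagon moved from (2.7, 5.6) to (2.7, 7.7), a distance of √(0.0² + 2.1²) ≈ 2.1.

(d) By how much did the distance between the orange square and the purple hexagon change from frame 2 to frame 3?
+1.3

Distance in frame 2: 3.9. Distance in frame 3: 5.2.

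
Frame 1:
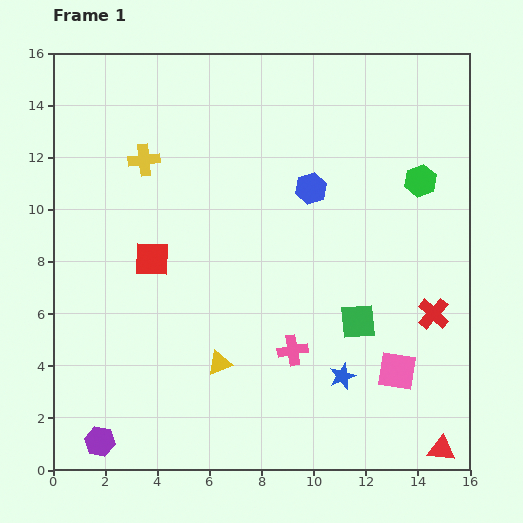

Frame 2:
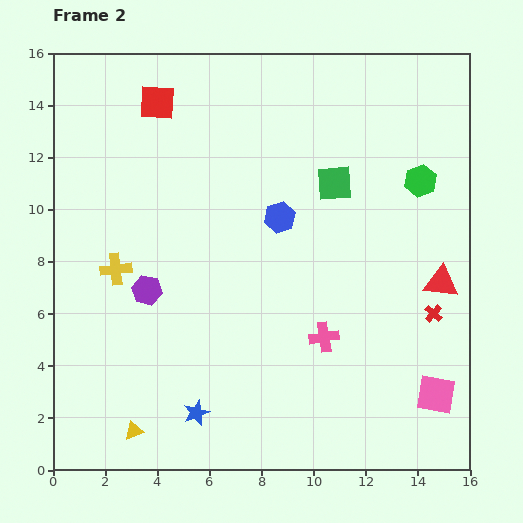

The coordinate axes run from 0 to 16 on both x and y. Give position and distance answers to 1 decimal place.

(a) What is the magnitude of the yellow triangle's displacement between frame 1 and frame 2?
4.2

The yellow triangle moved from (6.4, 4.1) to (3.1, 1.5), a distance of √(3.3² + 2.6²) ≈ 4.2.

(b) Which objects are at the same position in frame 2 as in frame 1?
the green hexagon, the red cross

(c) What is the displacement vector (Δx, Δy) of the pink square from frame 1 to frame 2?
(1.5, -0.9)

The pink square was at (13.2, 3.8) in frame 1 and (14.7, 2.9) in frame 2.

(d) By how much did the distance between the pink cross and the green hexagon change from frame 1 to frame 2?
-1.1

Distance in frame 1: 8.1. Distance in frame 2: 7.0.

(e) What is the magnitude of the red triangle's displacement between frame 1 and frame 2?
6.4

The red triangle moved from (14.9, 0.8) to (14.9, 7.2), a distance of √(0.0² + 6.4²) ≈ 6.4.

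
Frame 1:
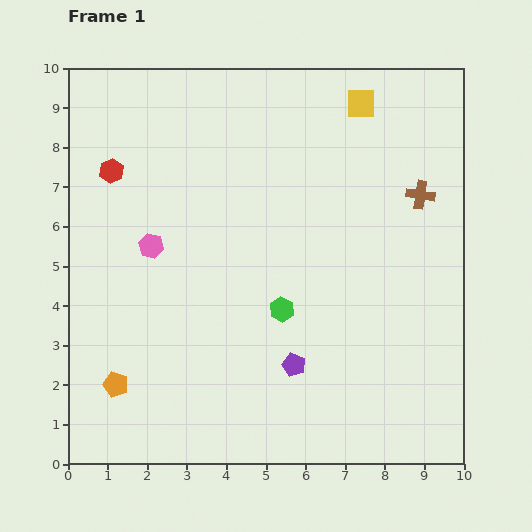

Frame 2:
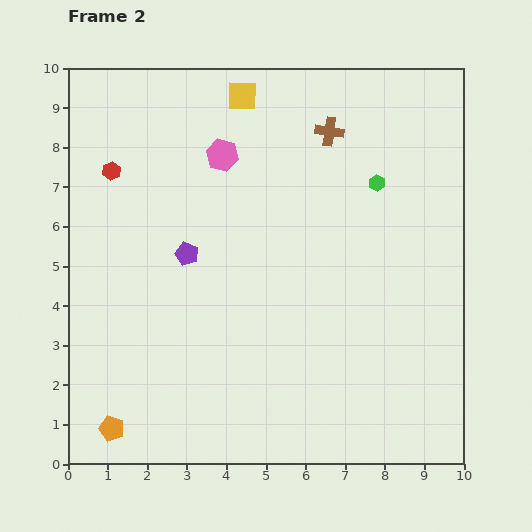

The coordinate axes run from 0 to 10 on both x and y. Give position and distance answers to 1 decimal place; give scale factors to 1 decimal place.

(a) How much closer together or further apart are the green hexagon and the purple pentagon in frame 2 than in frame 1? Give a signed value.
+3.7

Distance in frame 1: 1.4. Distance in frame 2: 5.1.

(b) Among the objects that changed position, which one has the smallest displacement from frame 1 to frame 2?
the orange pentagon

(moved 1.1)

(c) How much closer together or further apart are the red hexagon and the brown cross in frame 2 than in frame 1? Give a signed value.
-2.2

Distance in frame 1: 7.8. Distance in frame 2: 5.6.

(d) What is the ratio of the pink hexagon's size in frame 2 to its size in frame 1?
1.3×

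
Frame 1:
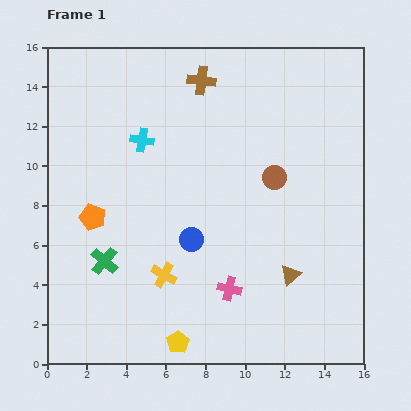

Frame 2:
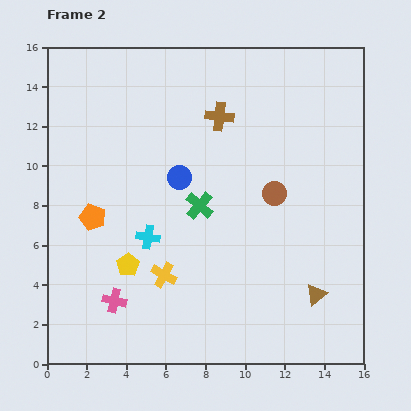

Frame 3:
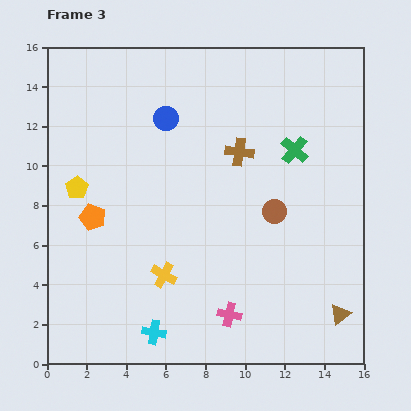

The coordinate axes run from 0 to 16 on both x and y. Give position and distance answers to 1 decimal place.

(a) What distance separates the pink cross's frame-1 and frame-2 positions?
5.8

The pink cross moved from (9.2, 3.8) to (3.4, 3.2), a distance of √(5.8² + 0.6²) ≈ 5.8.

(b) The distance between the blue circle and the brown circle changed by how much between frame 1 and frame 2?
-0.3

Distance in frame 1: 5.2. Distance in frame 2: 4.9.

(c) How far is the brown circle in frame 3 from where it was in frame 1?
1.7

The brown circle moved from (11.5, 9.4) to (11.5, 7.7), a distance of √(0.0² + 1.7²) ≈ 1.7.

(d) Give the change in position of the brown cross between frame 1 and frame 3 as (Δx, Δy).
(1.9, -3.6)

The brown cross was at (7.8, 14.3) in frame 1 and (9.7, 10.7) in frame 3.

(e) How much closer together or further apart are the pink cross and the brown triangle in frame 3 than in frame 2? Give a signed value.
-4.6

Distance in frame 2: 10.2. Distance in frame 3: 5.6.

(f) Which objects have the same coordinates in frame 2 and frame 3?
the orange pentagon, the yellow cross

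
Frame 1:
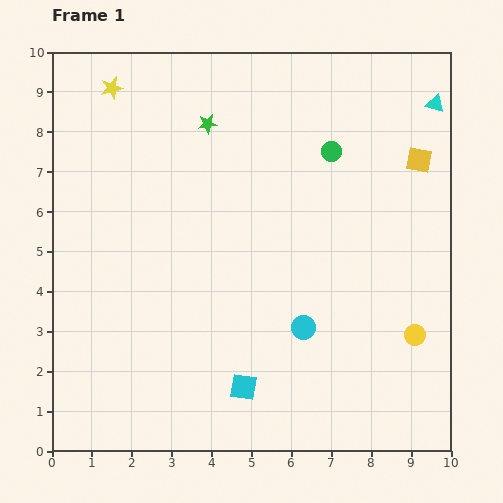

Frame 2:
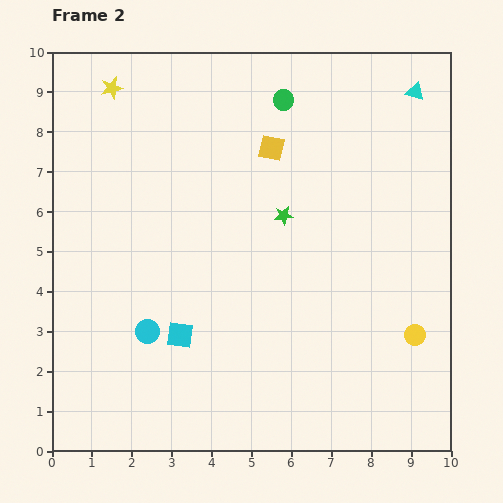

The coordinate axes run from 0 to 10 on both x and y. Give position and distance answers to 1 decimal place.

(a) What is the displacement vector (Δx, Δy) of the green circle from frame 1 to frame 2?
(-1.2, 1.3)

The green circle was at (7.0, 7.5) in frame 1 and (5.8, 8.8) in frame 2.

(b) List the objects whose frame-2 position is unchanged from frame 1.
the yellow star, the yellow circle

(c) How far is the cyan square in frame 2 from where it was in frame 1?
2.1

The cyan square moved from (4.8, 1.6) to (3.2, 2.9), a distance of √(1.6² + 1.3²) ≈ 2.1.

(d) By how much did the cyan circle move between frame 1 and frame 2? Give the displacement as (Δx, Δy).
(-3.9, -0.1)

The cyan circle was at (6.3, 3.1) in frame 1 and (2.4, 3.0) in frame 2.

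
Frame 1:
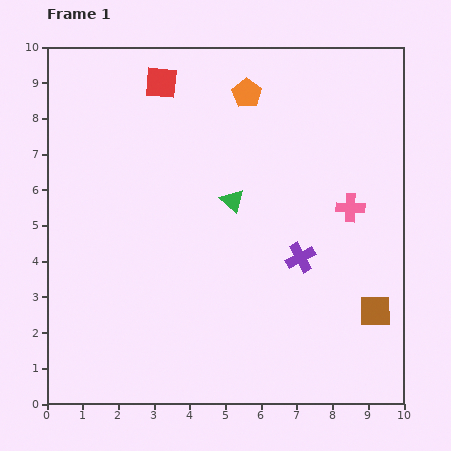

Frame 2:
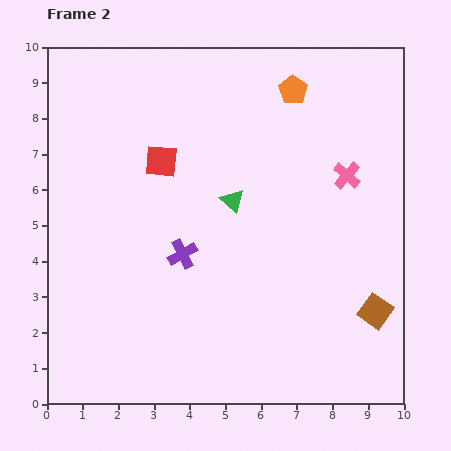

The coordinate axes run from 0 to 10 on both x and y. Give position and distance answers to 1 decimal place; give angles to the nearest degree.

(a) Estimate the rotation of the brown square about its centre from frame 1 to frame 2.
36° clockwise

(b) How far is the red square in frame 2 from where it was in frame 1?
2.2

The red square moved from (3.2, 9.0) to (3.2, 6.8), a distance of √(0.0² + 2.2²) ≈ 2.2.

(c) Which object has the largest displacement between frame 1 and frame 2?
the purple cross

(moved 3.3; next 2.2)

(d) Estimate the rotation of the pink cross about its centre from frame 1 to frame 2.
39° clockwise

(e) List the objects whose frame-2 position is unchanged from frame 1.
the green triangle, the brown square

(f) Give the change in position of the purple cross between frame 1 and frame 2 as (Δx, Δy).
(-3.3, 0.1)

The purple cross was at (7.1, 4.1) in frame 1 and (3.8, 4.2) in frame 2.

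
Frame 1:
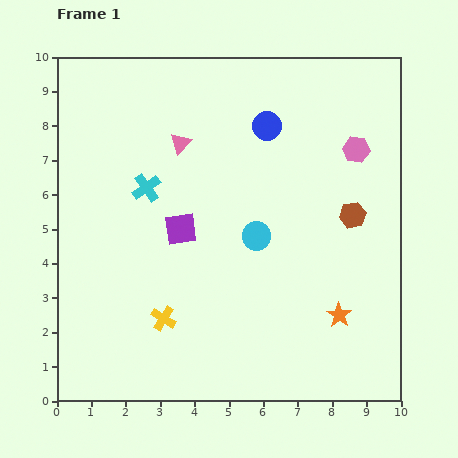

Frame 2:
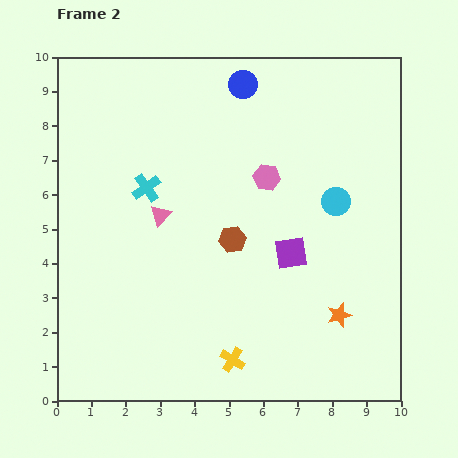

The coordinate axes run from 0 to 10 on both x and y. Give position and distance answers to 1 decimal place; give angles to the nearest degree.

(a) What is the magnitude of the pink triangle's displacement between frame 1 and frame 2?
2.2

The pink triangle moved from (3.6, 7.5) to (3.0, 5.4), a distance of √(0.6² + 2.1²) ≈ 2.2.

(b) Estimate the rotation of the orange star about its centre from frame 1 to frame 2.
22° clockwise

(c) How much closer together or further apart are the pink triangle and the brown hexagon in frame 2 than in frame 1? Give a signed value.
-3.2

Distance in frame 1: 5.4. Distance in frame 2: 2.2.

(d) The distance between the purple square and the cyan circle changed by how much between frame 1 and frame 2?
-0.2

Distance in frame 1: 2.2. Distance in frame 2: 2.0.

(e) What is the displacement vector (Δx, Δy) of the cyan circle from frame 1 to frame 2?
(2.3, 1.0)

The cyan circle was at (5.8, 4.8) in frame 1 and (8.1, 5.8) in frame 2.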